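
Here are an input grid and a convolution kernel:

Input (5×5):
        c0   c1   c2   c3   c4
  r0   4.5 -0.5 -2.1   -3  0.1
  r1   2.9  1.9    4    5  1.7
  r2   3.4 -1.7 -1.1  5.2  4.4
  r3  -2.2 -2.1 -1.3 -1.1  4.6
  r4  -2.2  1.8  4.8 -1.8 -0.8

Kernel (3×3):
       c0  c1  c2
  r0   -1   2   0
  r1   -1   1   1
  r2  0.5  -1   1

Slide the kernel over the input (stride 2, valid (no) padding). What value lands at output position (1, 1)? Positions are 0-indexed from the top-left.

The receptive field on the input at this output position is [-1.1 5.2 4.4 / -1.3 -1.1 4.6 / 4.8 -1.8 -0.8]. Elementwise product with the kernel and sum: -1.1·-1 + 5.2·2 + -1.3·-1 + -1.1·1 + 4.6·1 + 4.8·0.5 + -1.8·-1 + -0.8·1.

19.7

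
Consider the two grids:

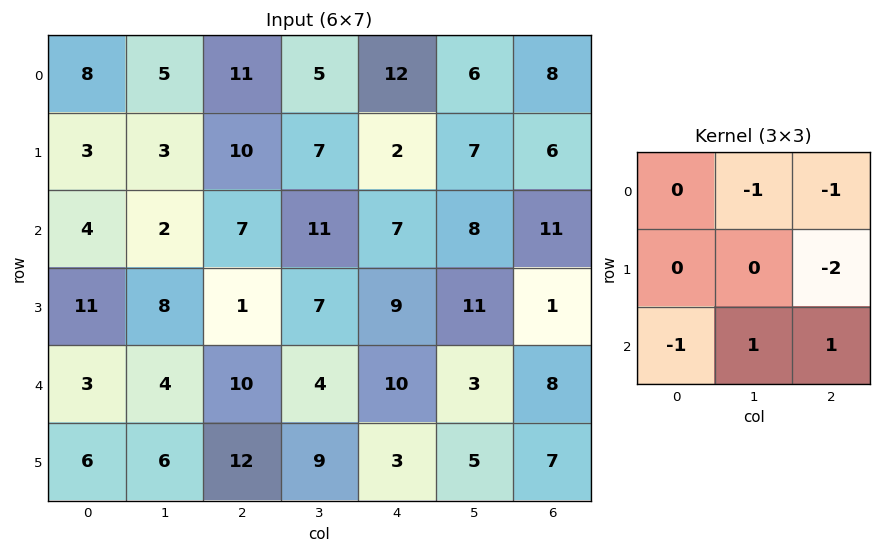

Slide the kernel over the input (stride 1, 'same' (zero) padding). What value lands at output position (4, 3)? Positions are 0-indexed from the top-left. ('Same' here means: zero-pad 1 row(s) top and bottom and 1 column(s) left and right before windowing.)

The receptive field on the zero-padded input at this output position is [1 7 9 / 10 4 10 / 12 9 3]. Elementwise product with the kernel and sum: 7·-1 + 9·-1 + 10·-2 + 12·-1 + 9·1 + 3·1.

-36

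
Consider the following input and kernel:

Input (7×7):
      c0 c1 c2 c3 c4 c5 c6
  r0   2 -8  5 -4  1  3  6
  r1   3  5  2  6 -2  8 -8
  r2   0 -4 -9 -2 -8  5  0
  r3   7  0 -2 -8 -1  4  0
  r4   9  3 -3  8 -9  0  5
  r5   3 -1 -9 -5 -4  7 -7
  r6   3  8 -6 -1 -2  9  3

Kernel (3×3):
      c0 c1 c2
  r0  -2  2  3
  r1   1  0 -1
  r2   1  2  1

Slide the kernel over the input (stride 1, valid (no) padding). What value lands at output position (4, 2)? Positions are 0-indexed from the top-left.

-20

The receptive field on the input at this output position is [-3 8 -9 / -9 -5 -4 / -6 -1 -2]. Elementwise product with the kernel and sum: -3·-2 + 8·2 + -9·3 + -9·1 + -4·-1 + -6·1 + -1·2 + -2·1.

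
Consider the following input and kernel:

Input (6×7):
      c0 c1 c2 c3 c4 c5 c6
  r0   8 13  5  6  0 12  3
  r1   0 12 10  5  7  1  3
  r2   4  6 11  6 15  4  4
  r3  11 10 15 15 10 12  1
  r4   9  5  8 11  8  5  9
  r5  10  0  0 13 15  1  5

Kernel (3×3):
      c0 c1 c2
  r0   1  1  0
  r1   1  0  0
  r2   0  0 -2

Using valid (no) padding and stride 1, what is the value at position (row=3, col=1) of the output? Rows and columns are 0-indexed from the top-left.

The receptive field on the input at this output position is [10 15 15 / 5 8 11 / 0 0 13]. Elementwise product with the kernel and sum: 10·1 + 15·1 + 5·1 + 13·-2.

4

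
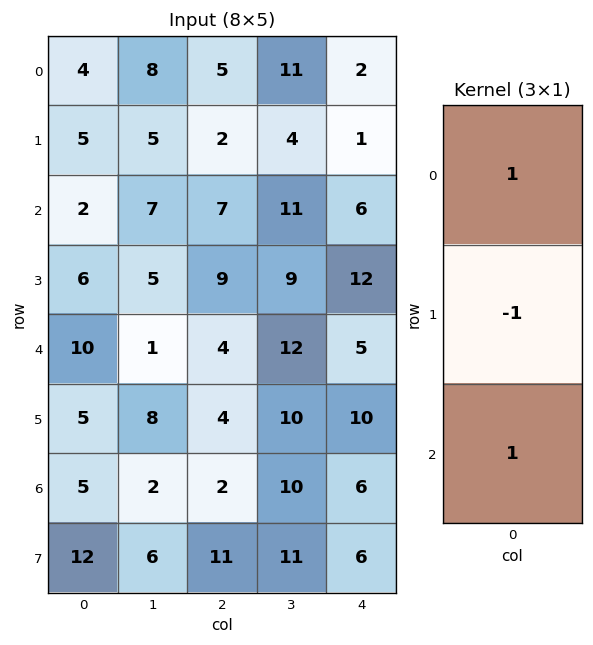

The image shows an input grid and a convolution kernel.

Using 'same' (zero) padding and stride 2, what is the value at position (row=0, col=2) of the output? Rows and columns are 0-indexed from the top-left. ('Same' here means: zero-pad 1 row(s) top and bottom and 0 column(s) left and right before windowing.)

-1

The receptive field on the zero-padded input at this output position is [0 / 2 / 1]. Elementwise product with the kernel and sum: 0·1 + 2·-1 + 1·1.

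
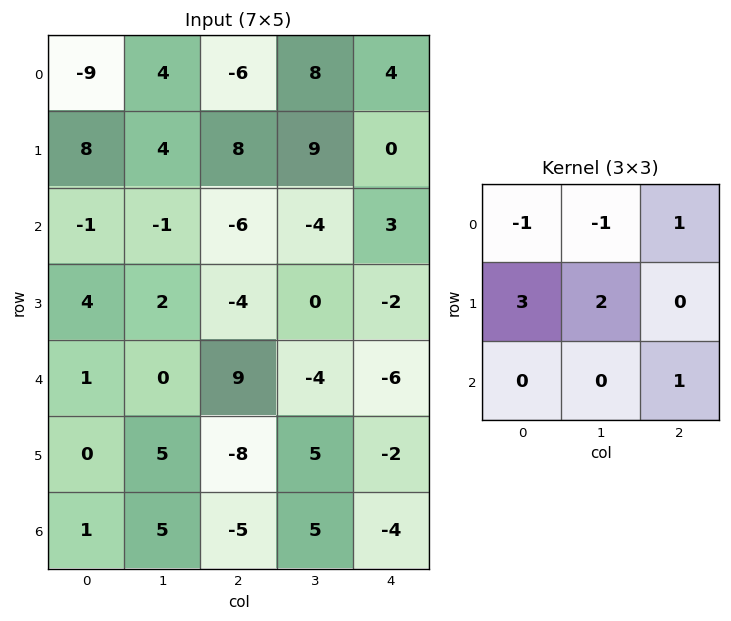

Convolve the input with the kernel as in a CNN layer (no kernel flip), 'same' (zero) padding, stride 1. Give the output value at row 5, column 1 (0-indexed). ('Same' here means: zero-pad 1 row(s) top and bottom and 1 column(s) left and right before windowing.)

The receptive field on the zero-padded input at this output position is [1 0 9 / 0 5 -8 / 1 5 -5]. Elementwise product with the kernel and sum: 1·-1 + 0·-1 + 9·1 + 0·3 + 5·2 + -5·1.

13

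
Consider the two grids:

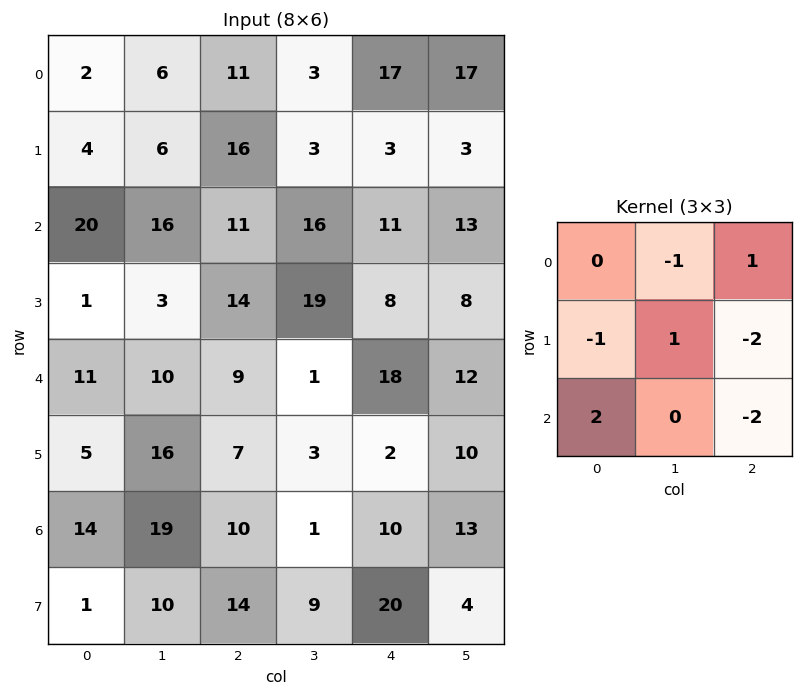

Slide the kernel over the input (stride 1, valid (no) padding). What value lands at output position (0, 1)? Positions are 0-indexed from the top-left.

-4

The receptive field on the input at this output position is [6 11 3 / 6 16 3 / 16 11 16]. Elementwise product with the kernel and sum: 11·-1 + 3·1 + 6·-1 + 16·1 + 3·-2 + 16·2 + 16·-2.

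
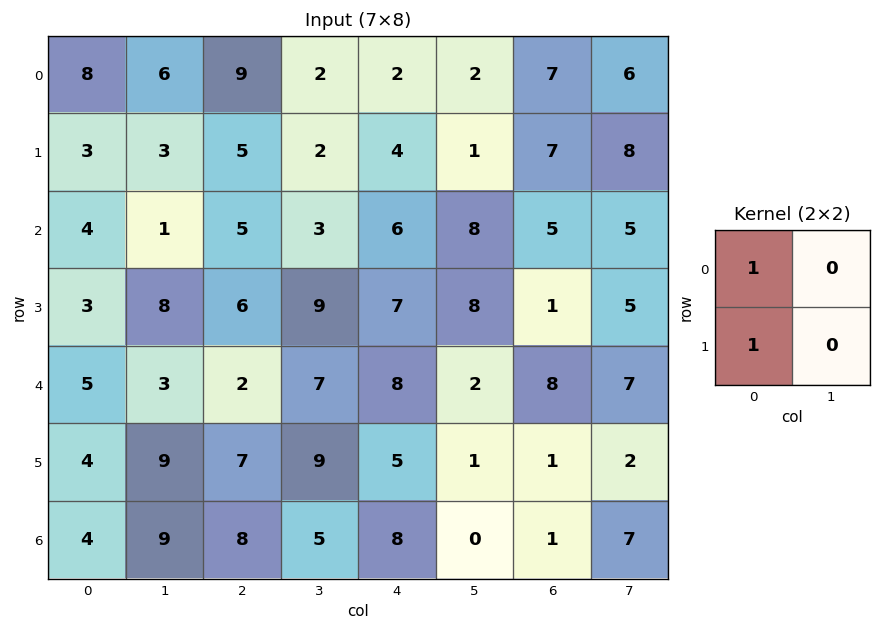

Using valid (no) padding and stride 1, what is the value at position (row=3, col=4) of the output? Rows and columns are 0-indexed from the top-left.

The receptive field on the input at this output position is [7 8 / 8 2]. Elementwise product with the kernel and sum: 7·1 + 8·1.

15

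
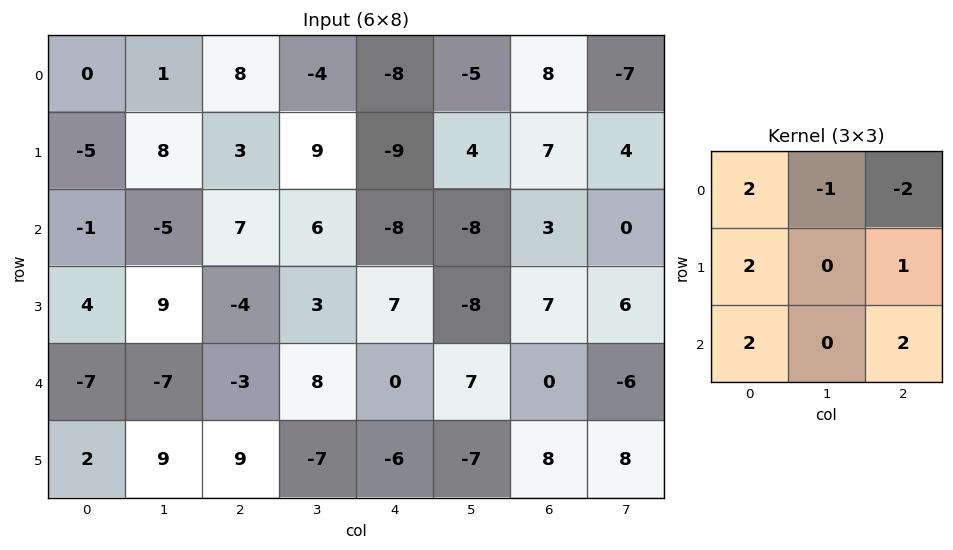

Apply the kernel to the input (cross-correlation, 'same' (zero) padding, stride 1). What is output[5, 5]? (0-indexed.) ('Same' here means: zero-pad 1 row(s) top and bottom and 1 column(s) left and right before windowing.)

-11

The receptive field on the zero-padded input at this output position is [0 7 0 / -6 -7 8 / 0 0 0]. Elementwise product with the kernel and sum: 0·2 + 7·-1 + 0·-2 + -6·2 + 8·1 + 0·2 + 0·2.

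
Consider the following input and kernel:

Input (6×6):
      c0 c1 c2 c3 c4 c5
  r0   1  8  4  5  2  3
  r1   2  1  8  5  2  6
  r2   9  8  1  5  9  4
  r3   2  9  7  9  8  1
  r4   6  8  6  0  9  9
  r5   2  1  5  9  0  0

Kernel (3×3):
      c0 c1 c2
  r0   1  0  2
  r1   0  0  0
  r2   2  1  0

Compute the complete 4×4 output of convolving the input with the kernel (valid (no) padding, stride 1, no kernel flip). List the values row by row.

35 35 15 30
31 36 35 43
31 40 31 22
21 34 42 29

Output[0,0]: The receptive field on the input at this output position is [1 8 4 / 2 1 8 / 9 8 1]. Elementwise product with the kernel and sum: 1·1 + 4·2 + 9·2 + 8·1.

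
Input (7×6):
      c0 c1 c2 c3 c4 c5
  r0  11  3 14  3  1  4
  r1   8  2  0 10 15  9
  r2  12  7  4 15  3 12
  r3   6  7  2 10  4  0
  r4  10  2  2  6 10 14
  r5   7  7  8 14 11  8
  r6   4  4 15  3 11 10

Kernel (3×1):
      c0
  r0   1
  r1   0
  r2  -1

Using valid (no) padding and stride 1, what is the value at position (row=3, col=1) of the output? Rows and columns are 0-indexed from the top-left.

0

The receptive field on the input at this output position is [7 / 2 / 7]. Elementwise product with the kernel and sum: 7·1 + 7·-1.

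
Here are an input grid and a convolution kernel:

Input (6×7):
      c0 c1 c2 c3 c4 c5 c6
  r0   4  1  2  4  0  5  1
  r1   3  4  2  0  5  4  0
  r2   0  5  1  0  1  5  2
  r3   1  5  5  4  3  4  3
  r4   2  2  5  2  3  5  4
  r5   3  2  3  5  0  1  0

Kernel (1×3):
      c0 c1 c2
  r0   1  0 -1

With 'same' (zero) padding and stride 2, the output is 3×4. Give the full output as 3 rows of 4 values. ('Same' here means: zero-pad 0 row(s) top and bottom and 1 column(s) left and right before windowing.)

-1 -3 -1 5
-5 5 -5 5
-2 0 -3 5

Output[0,0]: The receptive field on the zero-padded input at this output position is [0 4 1]. Elementwise product with the kernel and sum: 0·1 + 1·-1.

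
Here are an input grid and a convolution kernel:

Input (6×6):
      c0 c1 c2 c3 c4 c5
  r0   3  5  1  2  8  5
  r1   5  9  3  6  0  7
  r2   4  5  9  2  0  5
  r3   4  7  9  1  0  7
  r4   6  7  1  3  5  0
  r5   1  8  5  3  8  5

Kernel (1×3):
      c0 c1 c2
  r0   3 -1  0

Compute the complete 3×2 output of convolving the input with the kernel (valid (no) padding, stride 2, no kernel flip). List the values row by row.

4 1
7 25
11 0

Output[0,0]: The receptive field on the input at this output position is [3 5 1]. Elementwise product with the kernel and sum: 3·3 + 5·-1.
Output[0,1]: The receptive field on the input at this output position is [1 2 8]. Elementwise product with the kernel and sum: 1·3 + 2·-1.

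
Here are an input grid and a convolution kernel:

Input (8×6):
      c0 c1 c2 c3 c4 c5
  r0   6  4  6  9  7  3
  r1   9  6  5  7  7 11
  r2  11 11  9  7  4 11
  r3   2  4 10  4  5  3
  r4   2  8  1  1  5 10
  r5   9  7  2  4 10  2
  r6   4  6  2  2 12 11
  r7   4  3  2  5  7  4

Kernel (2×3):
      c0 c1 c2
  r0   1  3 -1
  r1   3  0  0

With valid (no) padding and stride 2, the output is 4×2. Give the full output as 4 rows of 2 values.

Output[0,0]: The receptive field on the input at this output position is [6 4 6 / 9 6 5]. Elementwise product with the kernel and sum: 6·1 + 4·3 + 6·-1 + 9·3.

39 41
41 56
52 5
32 2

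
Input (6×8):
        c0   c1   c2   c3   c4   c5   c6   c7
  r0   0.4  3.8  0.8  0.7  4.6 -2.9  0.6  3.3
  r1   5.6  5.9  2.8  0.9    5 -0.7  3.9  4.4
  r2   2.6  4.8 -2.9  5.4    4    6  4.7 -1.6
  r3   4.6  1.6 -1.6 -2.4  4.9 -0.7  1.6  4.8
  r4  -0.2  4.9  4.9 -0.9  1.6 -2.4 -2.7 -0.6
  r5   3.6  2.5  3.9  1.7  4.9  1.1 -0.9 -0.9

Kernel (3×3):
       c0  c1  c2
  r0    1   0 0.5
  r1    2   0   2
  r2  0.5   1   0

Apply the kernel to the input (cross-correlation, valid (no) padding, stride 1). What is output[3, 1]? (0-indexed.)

13.55

The receptive field on the input at this output position is [1.6 -1.6 -2.4 / 4.9 4.9 -0.9 / 2.5 3.9 1.7]. Elementwise product with the kernel and sum: 1.6·1 + -2.4·0.5 + 4.9·2 + -0.9·2 + 2.5·0.5 + 3.9·1.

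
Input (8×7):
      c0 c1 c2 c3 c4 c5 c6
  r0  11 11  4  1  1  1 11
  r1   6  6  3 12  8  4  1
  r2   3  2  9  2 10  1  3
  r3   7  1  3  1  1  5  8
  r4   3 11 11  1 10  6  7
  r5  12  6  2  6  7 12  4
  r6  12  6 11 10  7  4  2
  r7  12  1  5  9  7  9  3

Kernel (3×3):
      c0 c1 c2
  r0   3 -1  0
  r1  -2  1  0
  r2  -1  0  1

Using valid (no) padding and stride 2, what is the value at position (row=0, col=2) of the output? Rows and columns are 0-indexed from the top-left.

-17

The receptive field on the input at this output position is [1 1 11 / 8 4 1 / 10 1 3]. Elementwise product with the kernel and sum: 1·3 + 1·-1 + 8·-2 + 4·1 + 10·-1 + 3·1.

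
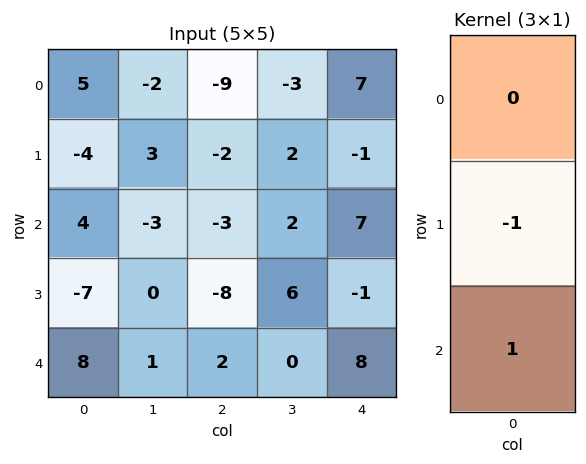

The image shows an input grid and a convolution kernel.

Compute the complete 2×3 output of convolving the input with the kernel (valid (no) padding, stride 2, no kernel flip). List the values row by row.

8 -1 8
15 10 9

Output[0,0]: The receptive field on the input at this output position is [5 / -4 / 4]. Elementwise product with the kernel and sum: -4·-1 + 4·1.
Output[0,1]: The receptive field on the input at this output position is [-9 / -2 / -3]. Elementwise product with the kernel and sum: -2·-1 + -3·1.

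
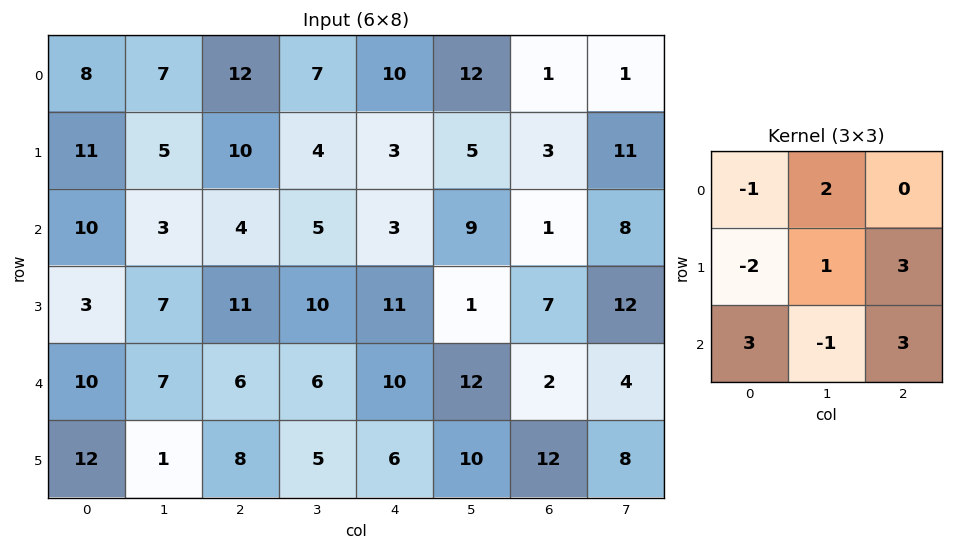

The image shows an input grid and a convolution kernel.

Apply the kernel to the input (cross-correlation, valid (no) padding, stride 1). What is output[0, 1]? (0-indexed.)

49

The receptive field on the input at this output position is [7 12 7 / 5 10 4 / 3 4 5]. Elementwise product with the kernel and sum: 7·-1 + 12·2 + 5·-2 + 10·1 + 4·3 + 3·3 + 4·-1 + 5·3.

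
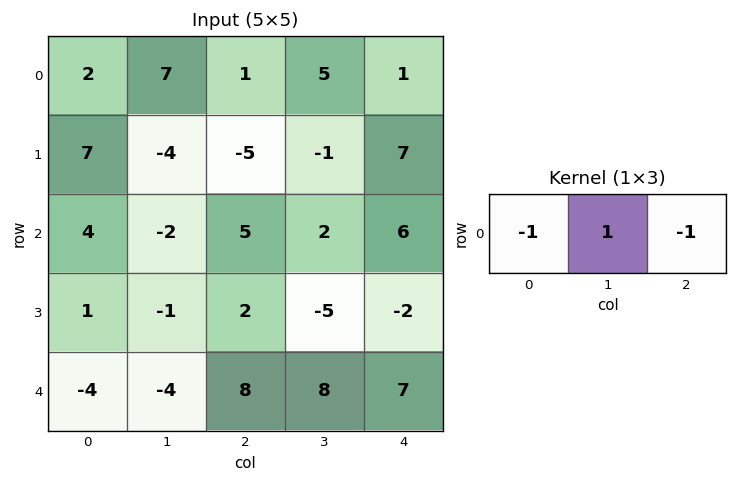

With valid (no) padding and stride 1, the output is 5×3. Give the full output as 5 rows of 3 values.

Output[0,0]: The receptive field on the input at this output position is [2 7 1]. Elementwise product with the kernel and sum: 2·-1 + 7·1 + 1·-1.
Output[0,1]: The receptive field on the input at this output position is [7 1 5]. Elementwise product with the kernel and sum: 7·-1 + 1·1 + 5·-1.

4 -11 3
-6 0 -3
-11 5 -9
-4 8 -5
-8 4 -7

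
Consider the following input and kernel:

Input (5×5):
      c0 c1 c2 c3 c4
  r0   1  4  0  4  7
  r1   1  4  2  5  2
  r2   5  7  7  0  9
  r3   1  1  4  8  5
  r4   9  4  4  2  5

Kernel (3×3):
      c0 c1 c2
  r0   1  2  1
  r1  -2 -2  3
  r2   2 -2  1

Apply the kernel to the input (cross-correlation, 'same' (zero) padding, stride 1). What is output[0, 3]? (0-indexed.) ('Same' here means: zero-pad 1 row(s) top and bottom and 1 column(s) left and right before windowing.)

The receptive field on the zero-padded input at this output position is [0 0 0 / 0 4 7 / 2 5 2]. Elementwise product with the kernel and sum: 0·1 + 0·2 + 0·1 + 0·-2 + 4·-2 + 7·3 + 2·2 + 5·-2 + 2·1.

9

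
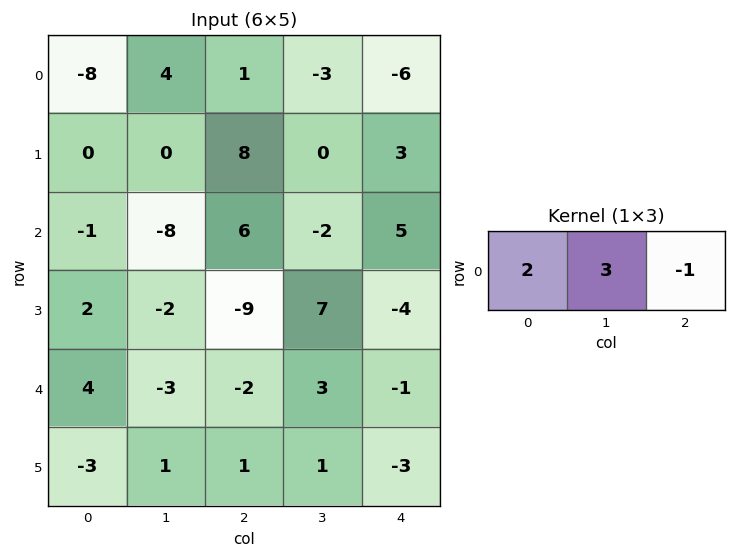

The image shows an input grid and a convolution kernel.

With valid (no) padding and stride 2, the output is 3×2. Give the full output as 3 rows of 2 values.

Output[0,0]: The receptive field on the input at this output position is [-8 4 1]. Elementwise product with the kernel and sum: -8·2 + 4·3 + 1·-1.
Output[0,1]: The receptive field on the input at this output position is [1 -3 -6]. Elementwise product with the kernel and sum: 1·2 + -3·3 + -6·-1.

-5 -1
-32 1
1 6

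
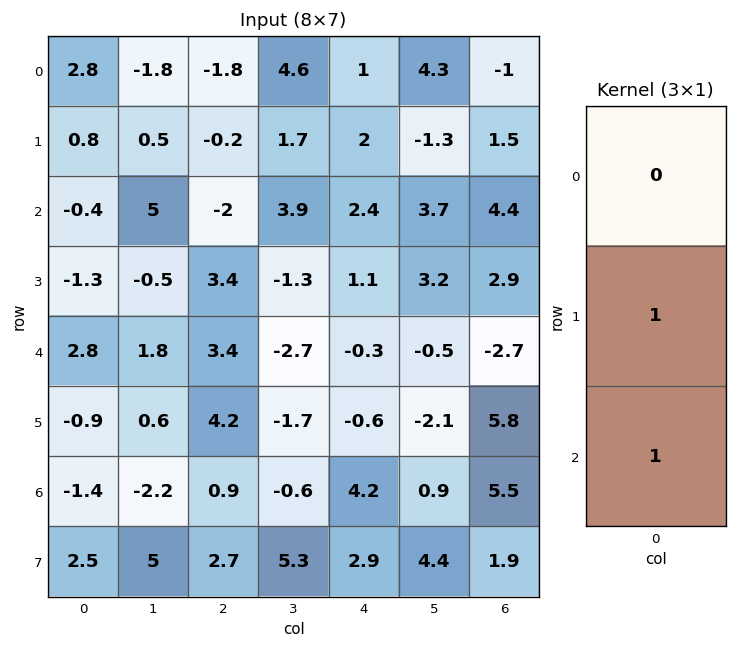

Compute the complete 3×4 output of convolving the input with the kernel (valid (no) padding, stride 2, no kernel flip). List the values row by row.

0.4 -2.2 4.4 5.9
1.5 6.8 0.8 0.2
-2.3 5.1 3.6 11.3

Output[0,0]: The receptive field on the input at this output position is [2.8 / 0.8 / -0.4]. Elementwise product with the kernel and sum: 0.8·1 + -0.4·1.
Output[0,1]: The receptive field on the input at this output position is [-1.8 / -0.2 / -2]. Elementwise product with the kernel and sum: -0.2·1 + -2·1.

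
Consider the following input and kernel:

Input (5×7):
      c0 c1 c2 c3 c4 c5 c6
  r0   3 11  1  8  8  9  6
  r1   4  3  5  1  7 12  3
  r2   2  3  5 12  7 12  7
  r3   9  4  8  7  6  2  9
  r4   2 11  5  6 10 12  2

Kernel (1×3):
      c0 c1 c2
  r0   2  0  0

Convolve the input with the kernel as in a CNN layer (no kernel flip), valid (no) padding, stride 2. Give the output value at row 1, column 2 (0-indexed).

14

The receptive field on the input at this output position is [7 12 7]. Elementwise product with the kernel and sum: 7·2.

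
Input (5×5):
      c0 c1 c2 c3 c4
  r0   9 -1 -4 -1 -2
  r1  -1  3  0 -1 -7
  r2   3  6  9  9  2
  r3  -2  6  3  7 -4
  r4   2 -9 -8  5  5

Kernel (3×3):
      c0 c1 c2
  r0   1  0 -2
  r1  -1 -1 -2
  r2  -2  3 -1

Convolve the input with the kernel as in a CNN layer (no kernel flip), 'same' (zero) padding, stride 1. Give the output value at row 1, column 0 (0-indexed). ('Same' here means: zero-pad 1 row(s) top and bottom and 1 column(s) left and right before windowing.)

The receptive field on the zero-padded input at this output position is [0 9 -1 / 0 -1 3 / 0 3 6]. Elementwise product with the kernel and sum: 0·1 + -1·-2 + 0·-1 + -1·-1 + 3·-2 + 0·-2 + 3·3 + 6·-1.

0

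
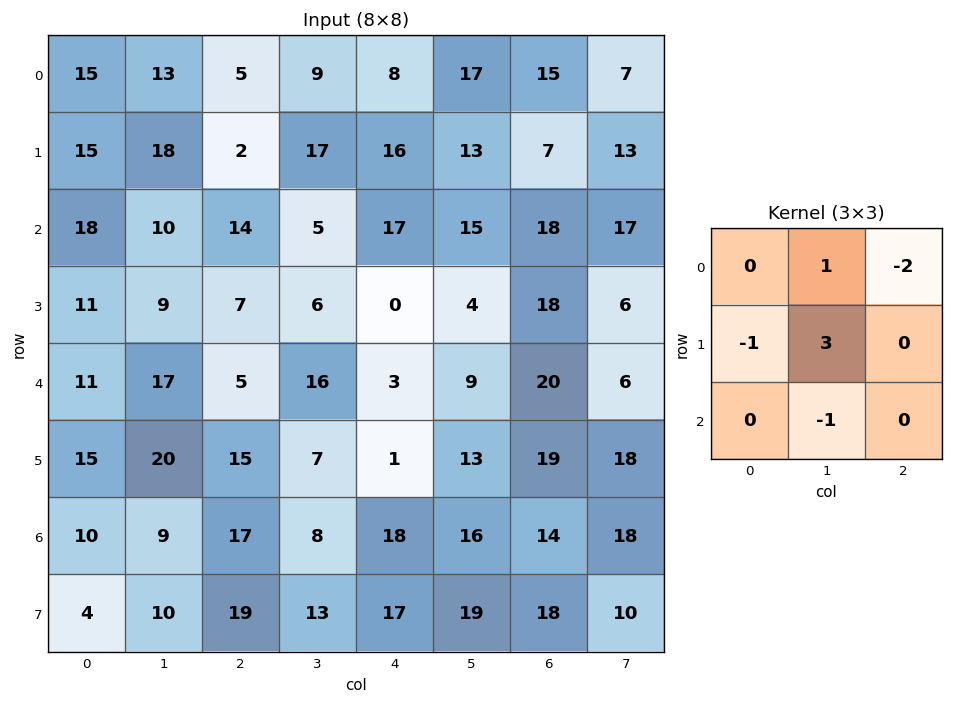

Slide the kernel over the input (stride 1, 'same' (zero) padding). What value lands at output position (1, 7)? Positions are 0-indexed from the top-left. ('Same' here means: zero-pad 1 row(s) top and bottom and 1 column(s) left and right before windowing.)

22

The receptive field on the zero-padded input at this output position is [15 7 0 / 7 13 0 / 18 17 0]. Elementwise product with the kernel and sum: 7·1 + 0·-2 + 7·-1 + 13·3 + 17·-1.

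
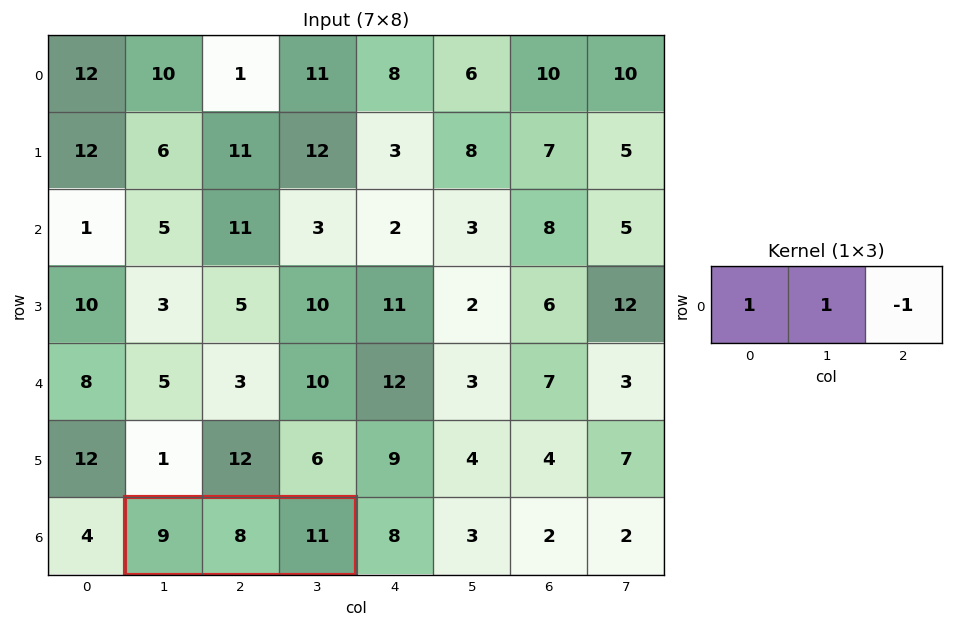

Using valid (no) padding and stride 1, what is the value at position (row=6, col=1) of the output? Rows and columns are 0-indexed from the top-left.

6

The receptive field on the input at this output position is [9 8 11]. Elementwise product with the kernel and sum: 9·1 + 8·1 + 11·-1.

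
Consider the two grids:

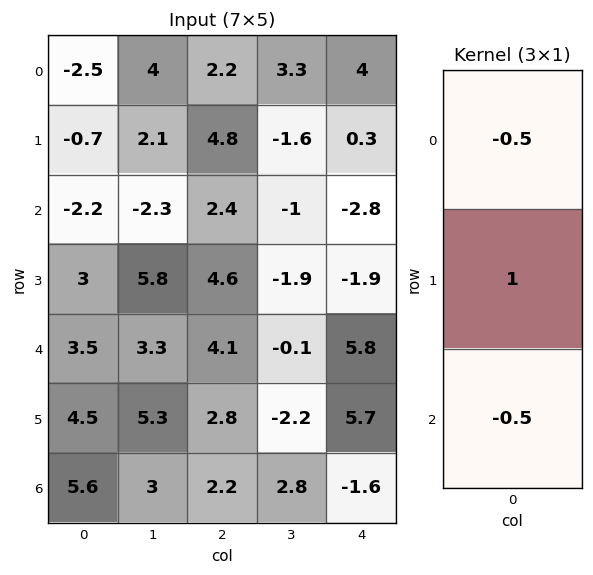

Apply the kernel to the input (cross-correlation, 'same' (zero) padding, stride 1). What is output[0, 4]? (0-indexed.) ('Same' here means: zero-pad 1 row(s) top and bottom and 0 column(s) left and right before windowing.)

The receptive field on the zero-padded input at this output position is [0 / 4 / 0.3]. Elementwise product with the kernel and sum: 0·-0.5 + 4·1 + 0.3·-0.5.

3.85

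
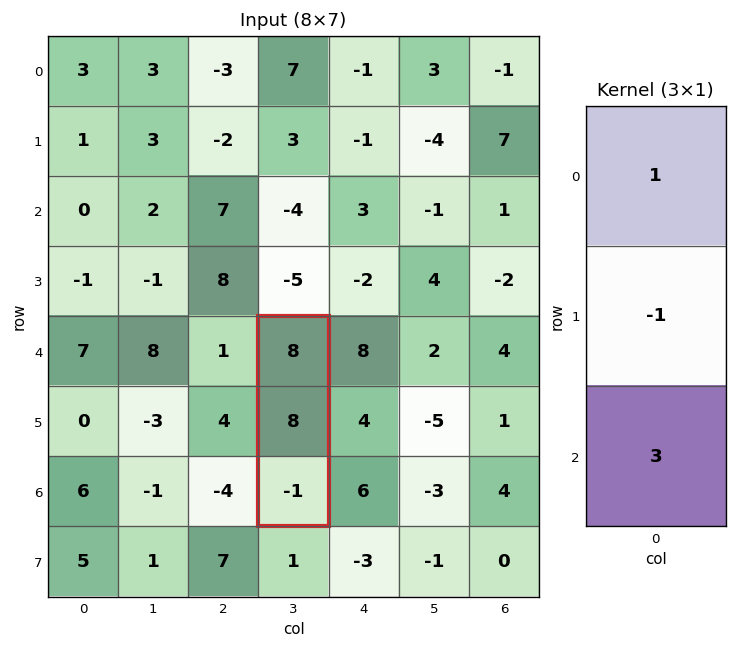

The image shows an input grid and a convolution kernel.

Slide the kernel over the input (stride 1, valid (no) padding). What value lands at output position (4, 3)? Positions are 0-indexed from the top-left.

The receptive field on the input at this output position is [8 / 8 / -1]. Elementwise product with the kernel and sum: 8·1 + 8·-1 + -1·3.

-3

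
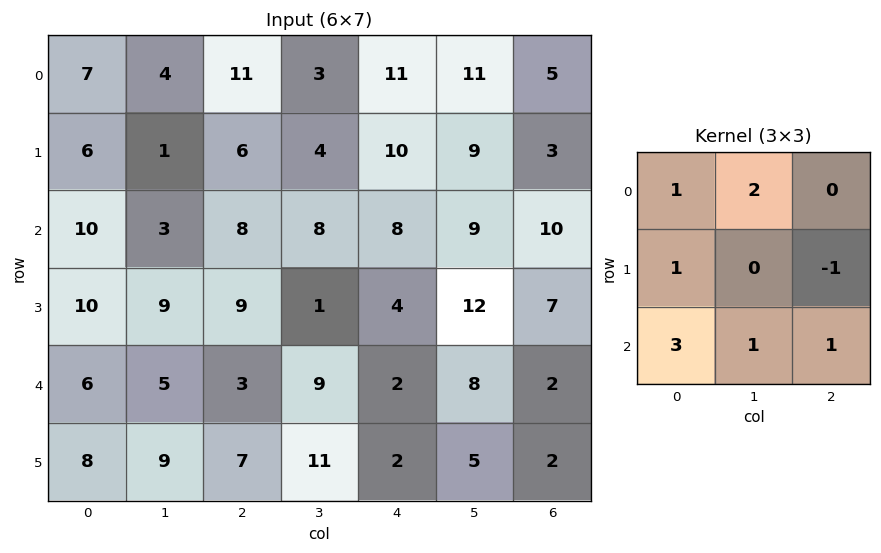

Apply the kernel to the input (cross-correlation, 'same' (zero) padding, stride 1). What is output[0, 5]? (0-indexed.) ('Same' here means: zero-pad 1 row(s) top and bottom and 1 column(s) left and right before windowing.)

The receptive field on the zero-padded input at this output position is [0 0 0 / 11 11 5 / 10 9 3]. Elementwise product with the kernel and sum: 0·1 + 0·2 + 11·1 + 5·-1 + 10·3 + 9·1 + 3·1.

48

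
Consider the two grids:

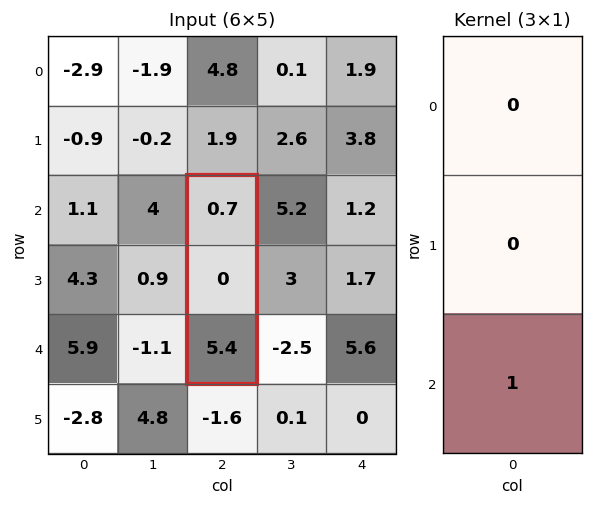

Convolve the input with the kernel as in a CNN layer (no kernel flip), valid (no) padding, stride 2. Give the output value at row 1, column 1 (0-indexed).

5.4

The receptive field on the input at this output position is [0.7 / 0 / 5.4]. Elementwise product with the kernel and sum: 5.4·1.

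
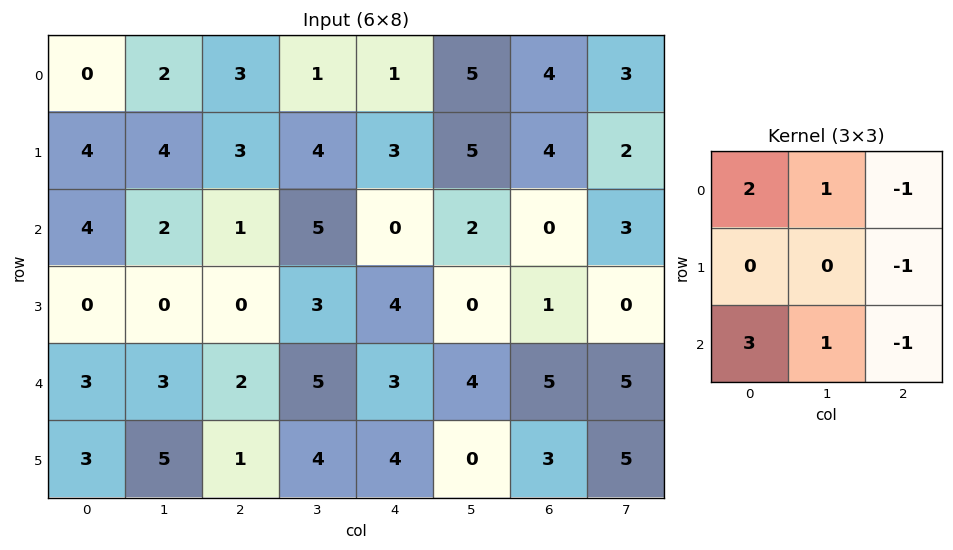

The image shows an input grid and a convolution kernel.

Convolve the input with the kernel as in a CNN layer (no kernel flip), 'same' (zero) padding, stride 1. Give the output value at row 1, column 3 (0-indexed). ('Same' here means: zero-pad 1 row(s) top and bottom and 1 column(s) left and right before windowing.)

The receptive field on the zero-padded input at this output position is [3 1 1 / 3 4 3 / 1 5 0]. Elementwise product with the kernel and sum: 3·2 + 1·1 + 1·-1 + 3·-1 + 1·3 + 5·1 + 0·-1.

11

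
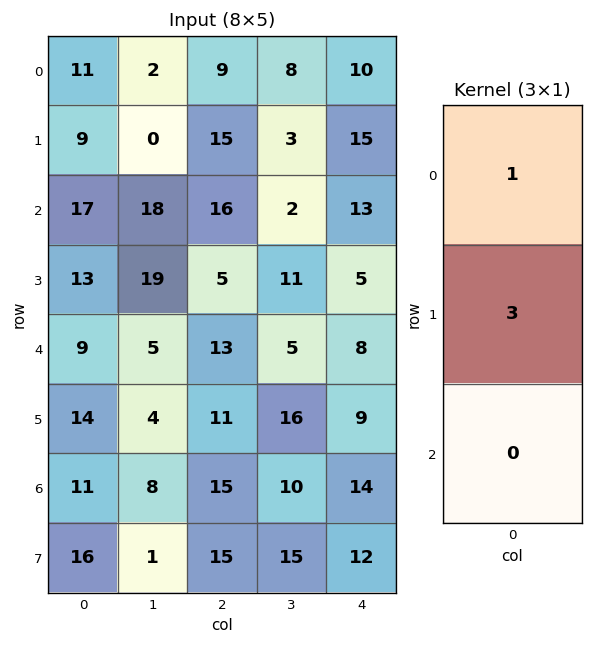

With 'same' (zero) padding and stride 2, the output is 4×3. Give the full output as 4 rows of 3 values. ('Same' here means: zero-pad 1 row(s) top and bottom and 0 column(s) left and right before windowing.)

Output[0,0]: The receptive field on the zero-padded input at this output position is [0 / 11 / 9]. Elementwise product with the kernel and sum: 0·1 + 11·3.
Output[0,1]: The receptive field on the zero-padded input at this output position is [0 / 9 / 15]. Elementwise product with the kernel and sum: 0·1 + 9·3.

33 27 30
60 63 54
40 44 29
47 56 51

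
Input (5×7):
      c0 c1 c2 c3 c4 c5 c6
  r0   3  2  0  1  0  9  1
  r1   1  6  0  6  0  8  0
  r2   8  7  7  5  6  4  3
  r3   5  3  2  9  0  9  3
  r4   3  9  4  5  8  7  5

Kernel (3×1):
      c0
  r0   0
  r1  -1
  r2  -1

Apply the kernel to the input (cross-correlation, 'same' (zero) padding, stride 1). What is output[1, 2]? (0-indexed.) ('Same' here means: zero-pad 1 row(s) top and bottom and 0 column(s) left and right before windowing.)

-7

The receptive field on the zero-padded input at this output position is [0 / 0 / 7]. Elementwise product with the kernel and sum: 0·-1 + 7·-1.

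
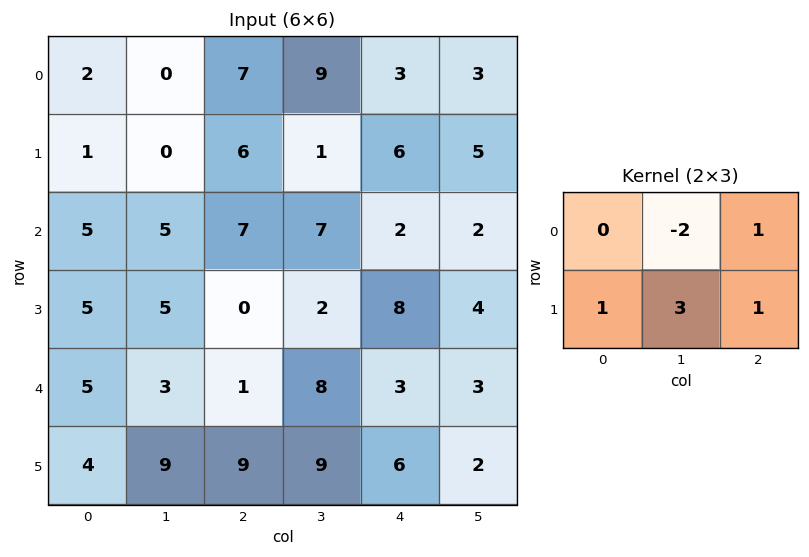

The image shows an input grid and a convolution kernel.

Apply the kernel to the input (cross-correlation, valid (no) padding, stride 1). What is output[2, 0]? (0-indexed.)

The receptive field on the input at this output position is [5 5 7 / 5 5 0]. Elementwise product with the kernel and sum: 5·-2 + 7·1 + 5·1 + 5·3 + 0·1.

17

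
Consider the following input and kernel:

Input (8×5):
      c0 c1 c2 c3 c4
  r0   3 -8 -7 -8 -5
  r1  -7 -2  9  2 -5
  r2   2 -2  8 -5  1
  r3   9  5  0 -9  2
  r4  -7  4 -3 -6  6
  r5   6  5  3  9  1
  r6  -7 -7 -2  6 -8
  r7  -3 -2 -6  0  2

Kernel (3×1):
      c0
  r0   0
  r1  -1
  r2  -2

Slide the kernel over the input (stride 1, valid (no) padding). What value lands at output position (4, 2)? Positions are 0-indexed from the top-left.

1

The receptive field on the input at this output position is [-3 / 3 / -2]. Elementwise product with the kernel and sum: 3·-1 + -2·-2.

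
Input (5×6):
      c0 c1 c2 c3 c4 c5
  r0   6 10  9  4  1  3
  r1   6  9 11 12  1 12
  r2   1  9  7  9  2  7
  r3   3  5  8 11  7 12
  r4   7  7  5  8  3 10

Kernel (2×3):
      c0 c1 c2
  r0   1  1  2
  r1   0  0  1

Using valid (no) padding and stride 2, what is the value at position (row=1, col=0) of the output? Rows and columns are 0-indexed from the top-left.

32

The receptive field on the input at this output position is [1 9 7 / 3 5 8]. Elementwise product with the kernel and sum: 1·1 + 9·1 + 7·2 + 8·1.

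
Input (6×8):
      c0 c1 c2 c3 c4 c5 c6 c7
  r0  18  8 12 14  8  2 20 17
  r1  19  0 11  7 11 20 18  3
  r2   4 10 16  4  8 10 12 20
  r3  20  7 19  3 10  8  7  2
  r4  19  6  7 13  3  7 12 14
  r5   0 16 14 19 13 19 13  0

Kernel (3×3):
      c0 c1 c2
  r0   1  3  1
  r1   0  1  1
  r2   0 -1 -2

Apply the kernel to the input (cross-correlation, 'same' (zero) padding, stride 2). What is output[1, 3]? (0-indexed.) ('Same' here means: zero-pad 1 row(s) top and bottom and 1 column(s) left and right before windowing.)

The receptive field on the zero-padded input at this output position is [20 18 3 / 10 12 20 / 8 7 2]. Elementwise product with the kernel and sum: 20·1 + 18·3 + 3·1 + 12·1 + 20·1 + 7·-1 + 2·-2.

98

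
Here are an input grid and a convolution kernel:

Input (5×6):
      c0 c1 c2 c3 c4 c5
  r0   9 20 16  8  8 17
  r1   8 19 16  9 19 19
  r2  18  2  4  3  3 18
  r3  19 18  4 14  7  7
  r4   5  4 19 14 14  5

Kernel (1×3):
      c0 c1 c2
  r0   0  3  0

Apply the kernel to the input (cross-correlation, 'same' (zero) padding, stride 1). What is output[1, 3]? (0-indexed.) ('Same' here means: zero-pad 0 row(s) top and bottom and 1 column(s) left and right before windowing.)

27

The receptive field on the zero-padded input at this output position is [16 9 19]. Elementwise product with the kernel and sum: 9·3.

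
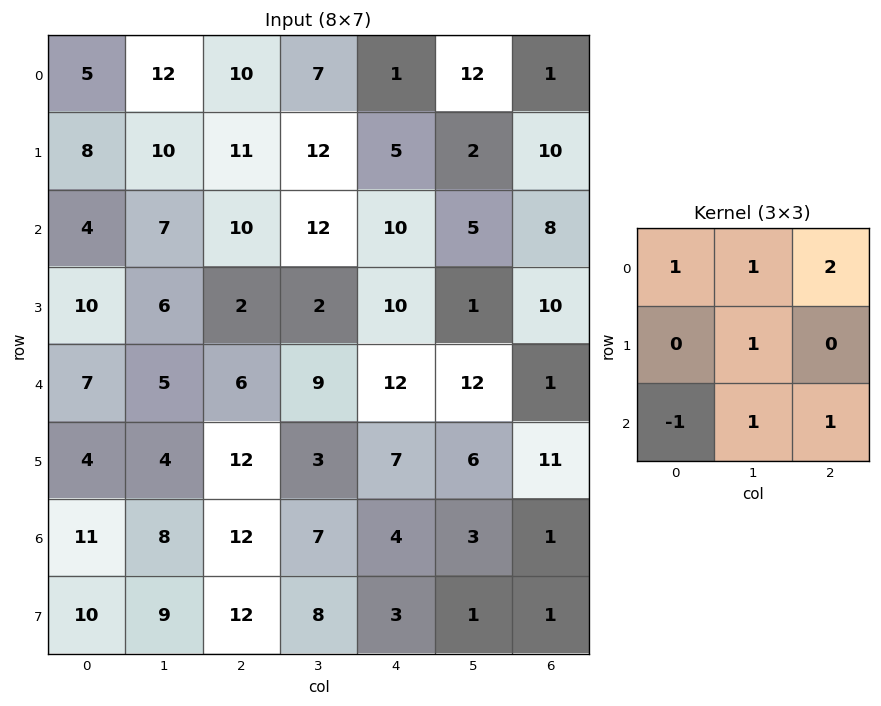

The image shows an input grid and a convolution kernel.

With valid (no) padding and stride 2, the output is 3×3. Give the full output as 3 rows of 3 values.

60 43 20
41 59 33
37 41 32

Output[0,0]: The receptive field on the input at this output position is [5 12 10 / 8 10 11 / 4 7 10]. Elementwise product with the kernel and sum: 5·1 + 12·1 + 10·2 + 10·1 + 4·-1 + 7·1 + 10·1.
Output[0,1]: The receptive field on the input at this output position is [10 7 1 / 11 12 5 / 10 12 10]. Elementwise product with the kernel and sum: 10·1 + 7·1 + 1·2 + 12·1 + 10·-1 + 12·1 + 10·1.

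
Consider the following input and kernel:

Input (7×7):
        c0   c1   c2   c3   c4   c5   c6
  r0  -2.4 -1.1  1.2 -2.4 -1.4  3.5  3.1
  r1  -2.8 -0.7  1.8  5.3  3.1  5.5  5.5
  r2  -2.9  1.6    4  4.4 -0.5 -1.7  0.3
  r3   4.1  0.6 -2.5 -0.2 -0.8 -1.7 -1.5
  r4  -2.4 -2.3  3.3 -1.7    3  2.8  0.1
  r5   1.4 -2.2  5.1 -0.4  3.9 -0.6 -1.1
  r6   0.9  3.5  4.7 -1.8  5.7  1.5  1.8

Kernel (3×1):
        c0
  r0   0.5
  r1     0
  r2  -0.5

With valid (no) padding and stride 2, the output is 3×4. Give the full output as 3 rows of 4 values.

Output[0,0]: The receptive field on the input at this output position is [-2.4 / -2.8 / -2.9]. Elementwise product with the kernel and sum: -2.4·0.5 + -2.9·-0.5.
Output[0,1]: The receptive field on the input at this output position is [1.2 / 1.8 / 4]. Elementwise product with the kernel and sum: 1.2·0.5 + 4·-0.5.

0.25 -1.4 -0.45 1.4
-0.25 0.35 -1.75 0.1
-1.65 -0.7 -1.35 -0.85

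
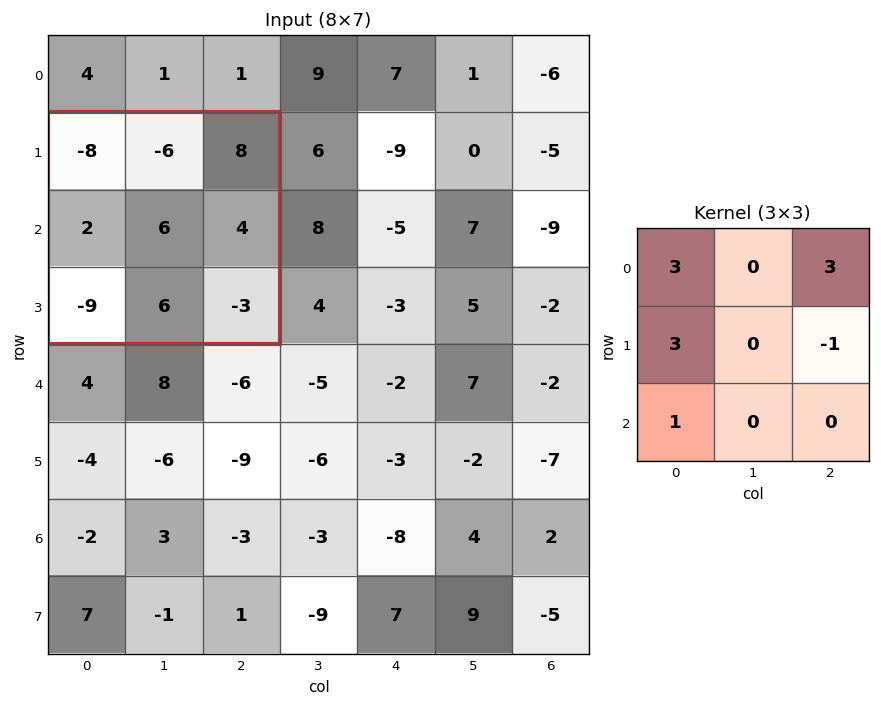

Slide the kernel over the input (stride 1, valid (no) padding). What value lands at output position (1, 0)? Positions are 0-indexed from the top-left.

-7

The receptive field on the input at this output position is [-8 -6 8 / 2 6 4 / -9 6 -3]. Elementwise product with the kernel and sum: -8·3 + 8·3 + 2·3 + 4·-1 + -9·1.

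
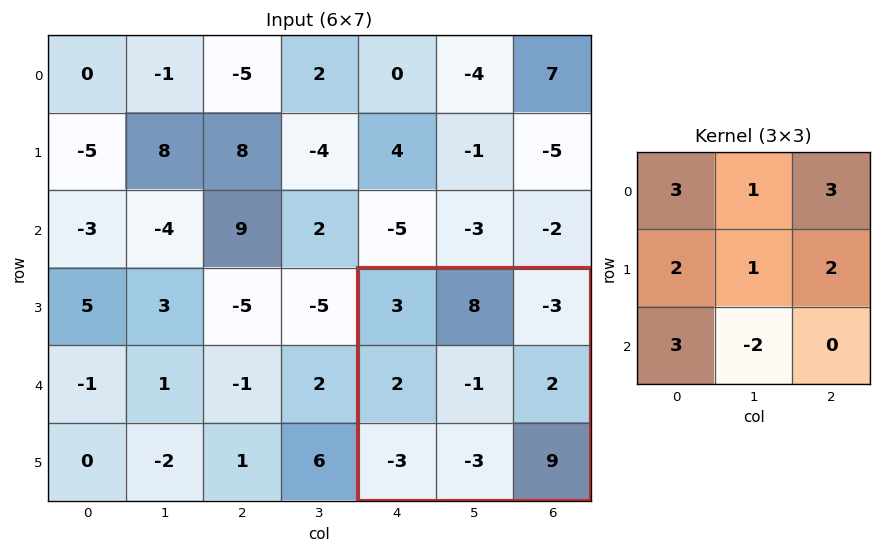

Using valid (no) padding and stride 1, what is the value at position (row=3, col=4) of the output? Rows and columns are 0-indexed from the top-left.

The receptive field on the input at this output position is [3 8 -3 / 2 -1 2 / -3 -3 9]. Elementwise product with the kernel and sum: 3·3 + 8·1 + -3·3 + 2·2 + -1·1 + 2·2 + -3·3 + -3·-2.

12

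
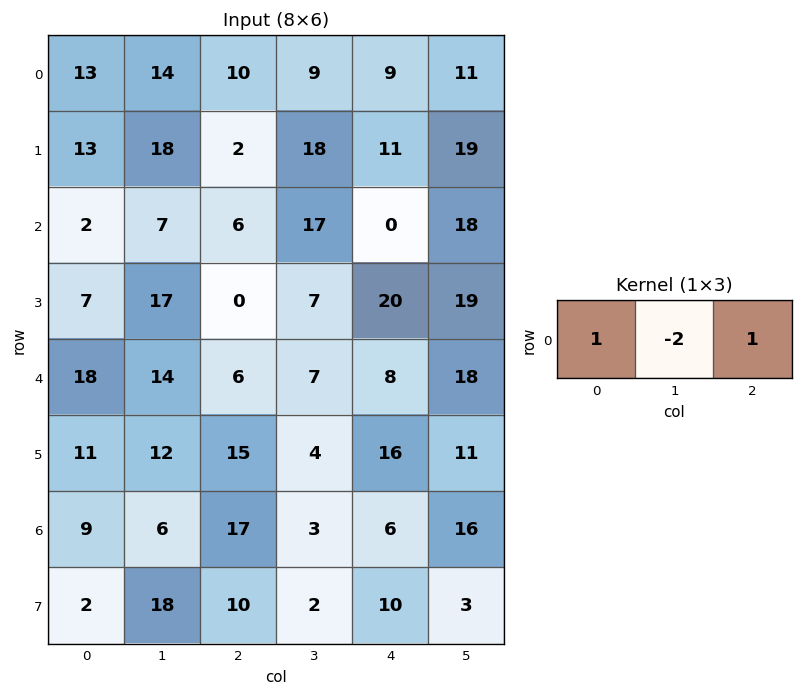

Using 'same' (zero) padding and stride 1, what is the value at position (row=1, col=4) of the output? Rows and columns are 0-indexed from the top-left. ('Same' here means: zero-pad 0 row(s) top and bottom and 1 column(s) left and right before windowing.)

15

The receptive field on the zero-padded input at this output position is [18 11 19]. Elementwise product with the kernel and sum: 18·1 + 11·-2 + 19·1.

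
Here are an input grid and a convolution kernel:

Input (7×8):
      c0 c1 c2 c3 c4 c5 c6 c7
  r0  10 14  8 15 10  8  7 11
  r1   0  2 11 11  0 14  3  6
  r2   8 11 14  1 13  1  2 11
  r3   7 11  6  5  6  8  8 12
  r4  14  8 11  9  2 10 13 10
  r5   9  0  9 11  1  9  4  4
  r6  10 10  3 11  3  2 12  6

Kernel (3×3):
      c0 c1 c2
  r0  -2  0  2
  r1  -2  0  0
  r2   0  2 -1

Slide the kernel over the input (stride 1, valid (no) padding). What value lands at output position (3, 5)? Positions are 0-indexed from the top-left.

The receptive field on the input at this output position is [8 8 12 / 10 13 10 / 9 4 4]. Elementwise product with the kernel and sum: 8·-2 + 12·2 + 10·-2 + 4·2 + 4·-1.

-8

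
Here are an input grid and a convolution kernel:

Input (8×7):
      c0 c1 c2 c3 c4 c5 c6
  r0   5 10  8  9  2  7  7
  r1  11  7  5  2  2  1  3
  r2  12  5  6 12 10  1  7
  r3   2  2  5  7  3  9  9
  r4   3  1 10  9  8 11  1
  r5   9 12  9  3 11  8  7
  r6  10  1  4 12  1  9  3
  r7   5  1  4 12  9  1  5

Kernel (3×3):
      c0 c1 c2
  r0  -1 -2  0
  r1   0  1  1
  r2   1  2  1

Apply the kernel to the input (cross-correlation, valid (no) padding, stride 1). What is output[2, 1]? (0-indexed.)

The receptive field on the input at this output position is [5 6 12 / 2 5 7 / 1 10 9]. Elementwise product with the kernel and sum: 5·-1 + 6·-2 + 5·1 + 7·1 + 1·1 + 10·2 + 9·1.

25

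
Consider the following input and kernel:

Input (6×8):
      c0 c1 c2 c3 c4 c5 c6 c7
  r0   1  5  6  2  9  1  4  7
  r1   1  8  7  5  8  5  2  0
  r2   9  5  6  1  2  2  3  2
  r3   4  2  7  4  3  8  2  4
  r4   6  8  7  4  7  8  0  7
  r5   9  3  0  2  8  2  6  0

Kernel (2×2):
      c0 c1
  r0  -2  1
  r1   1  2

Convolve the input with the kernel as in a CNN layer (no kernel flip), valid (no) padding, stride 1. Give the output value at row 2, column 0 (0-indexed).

The receptive field on the input at this output position is [9 5 / 4 2]. Elementwise product with the kernel and sum: 9·-2 + 5·1 + 4·1 + 2·2.

-5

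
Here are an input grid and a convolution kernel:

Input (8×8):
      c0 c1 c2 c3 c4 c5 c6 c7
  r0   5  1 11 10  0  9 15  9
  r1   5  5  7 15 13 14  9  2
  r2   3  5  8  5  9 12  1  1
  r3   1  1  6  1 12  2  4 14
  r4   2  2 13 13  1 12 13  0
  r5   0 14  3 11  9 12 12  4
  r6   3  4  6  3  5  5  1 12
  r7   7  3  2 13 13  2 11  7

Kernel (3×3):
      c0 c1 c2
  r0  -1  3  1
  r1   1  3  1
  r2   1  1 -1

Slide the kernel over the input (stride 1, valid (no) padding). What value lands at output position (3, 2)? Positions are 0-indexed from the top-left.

67

The receptive field on the input at this output position is [6 1 12 / 13 13 1 / 3 11 9]. Elementwise product with the kernel and sum: 6·-1 + 1·3 + 12·1 + 13·1 + 13·3 + 1·1 + 3·1 + 11·1 + 9·-1.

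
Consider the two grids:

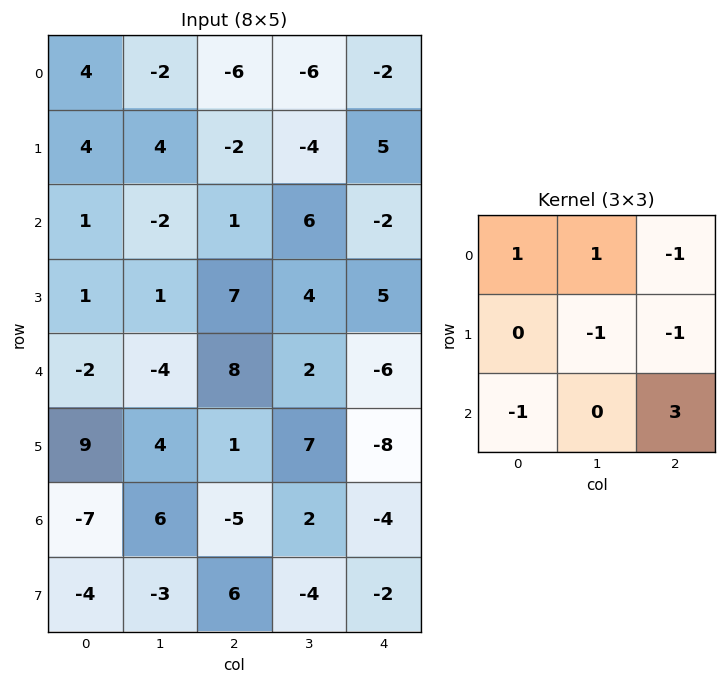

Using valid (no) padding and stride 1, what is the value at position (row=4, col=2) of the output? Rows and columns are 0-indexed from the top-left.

The receptive field on the input at this output position is [8 2 -6 / 1 7 -8 / -5 2 -4]. Elementwise product with the kernel and sum: 8·1 + 2·1 + -6·-1 + 7·-1 + -8·-1 + -5·-1 + -4·3.

10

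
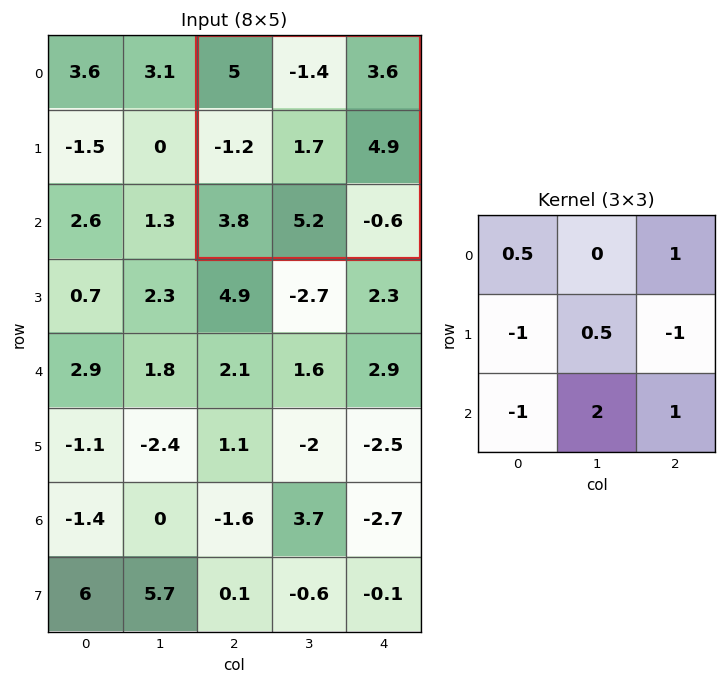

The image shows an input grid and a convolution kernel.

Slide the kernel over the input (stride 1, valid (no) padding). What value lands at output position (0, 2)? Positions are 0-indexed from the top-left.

9.25

The receptive field on the input at this output position is [5 -1.4 3.6 / -1.2 1.7 4.9 / 3.8 5.2 -0.6]. Elementwise product with the kernel and sum: 5·0.5 + 3.6·1 + -1.2·-1 + 1.7·0.5 + 4.9·-1 + 3.8·-1 + 5.2·2 + -0.6·1.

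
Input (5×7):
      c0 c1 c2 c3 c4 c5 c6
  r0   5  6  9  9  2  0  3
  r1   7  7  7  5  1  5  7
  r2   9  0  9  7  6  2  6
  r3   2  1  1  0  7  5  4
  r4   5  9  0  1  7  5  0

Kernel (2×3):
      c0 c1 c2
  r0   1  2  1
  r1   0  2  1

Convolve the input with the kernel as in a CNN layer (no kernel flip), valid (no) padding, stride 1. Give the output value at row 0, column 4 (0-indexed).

The receptive field on the input at this output position is [2 0 3 / 1 5 7]. Elementwise product with the kernel and sum: 2·1 + 0·2 + 3·1 + 5·2 + 7·1.

22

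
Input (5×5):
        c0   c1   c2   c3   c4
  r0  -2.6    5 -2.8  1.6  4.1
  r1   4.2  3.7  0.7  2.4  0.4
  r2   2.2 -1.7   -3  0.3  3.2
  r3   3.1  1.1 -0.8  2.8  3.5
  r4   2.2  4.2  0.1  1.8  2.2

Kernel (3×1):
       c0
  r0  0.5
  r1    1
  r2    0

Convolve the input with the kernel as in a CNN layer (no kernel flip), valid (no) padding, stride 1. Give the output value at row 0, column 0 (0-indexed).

2.9

The receptive field on the input at this output position is [-2.6 / 4.2 / 2.2]. Elementwise product with the kernel and sum: -2.6·0.5 + 4.2·1.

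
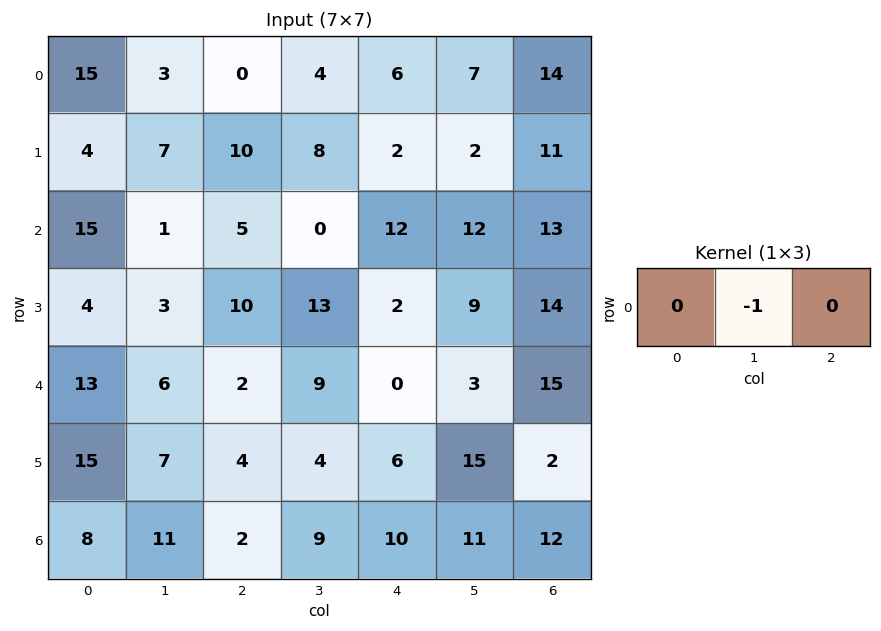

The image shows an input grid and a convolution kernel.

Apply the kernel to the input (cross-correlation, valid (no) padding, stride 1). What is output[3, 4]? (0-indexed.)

-9

The receptive field on the input at this output position is [2 9 14]. Elementwise product with the kernel and sum: 9·-1.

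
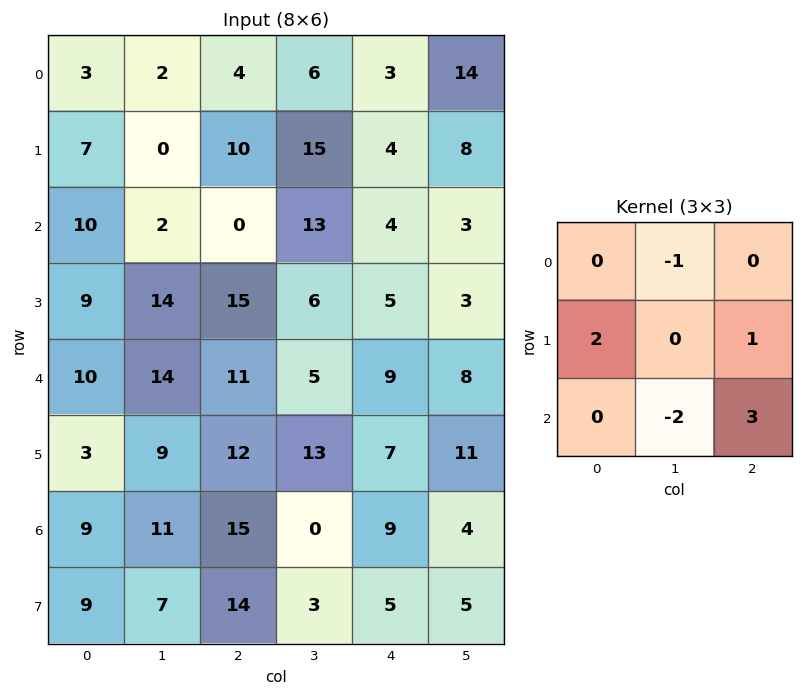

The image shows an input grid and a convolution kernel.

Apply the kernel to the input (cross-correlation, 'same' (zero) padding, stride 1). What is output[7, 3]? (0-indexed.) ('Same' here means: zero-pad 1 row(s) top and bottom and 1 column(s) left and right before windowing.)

33

The receptive field on the zero-padded input at this output position is [15 0 9 / 14 3 5 / 0 0 0]. Elementwise product with the kernel and sum: 0·-1 + 14·2 + 5·1 + 0·-2 + 0·3.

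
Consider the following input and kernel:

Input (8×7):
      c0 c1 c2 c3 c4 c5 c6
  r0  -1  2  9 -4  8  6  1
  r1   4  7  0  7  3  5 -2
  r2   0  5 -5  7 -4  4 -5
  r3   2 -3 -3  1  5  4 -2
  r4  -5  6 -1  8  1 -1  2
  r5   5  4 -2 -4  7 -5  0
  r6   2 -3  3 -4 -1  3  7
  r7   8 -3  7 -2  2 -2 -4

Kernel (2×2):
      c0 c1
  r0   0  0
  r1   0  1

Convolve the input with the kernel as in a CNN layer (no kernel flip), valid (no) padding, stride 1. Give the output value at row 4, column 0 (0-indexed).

The receptive field on the input at this output position is [-5 6 / 5 4]. Elementwise product with the kernel and sum: 4·1.

4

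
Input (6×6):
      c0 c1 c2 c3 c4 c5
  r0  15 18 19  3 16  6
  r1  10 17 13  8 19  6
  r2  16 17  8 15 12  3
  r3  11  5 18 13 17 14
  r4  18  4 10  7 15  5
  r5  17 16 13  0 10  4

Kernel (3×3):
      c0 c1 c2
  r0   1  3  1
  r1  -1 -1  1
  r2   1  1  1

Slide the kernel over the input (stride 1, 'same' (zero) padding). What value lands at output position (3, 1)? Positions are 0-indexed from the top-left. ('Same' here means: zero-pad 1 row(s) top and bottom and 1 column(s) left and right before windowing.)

109

The receptive field on the zero-padded input at this output position is [16 17 8 / 11 5 18 / 18 4 10]. Elementwise product with the kernel and sum: 16·1 + 17·3 + 8·1 + 11·-1 + 5·-1 + 18·1 + 18·1 + 4·1 + 10·1.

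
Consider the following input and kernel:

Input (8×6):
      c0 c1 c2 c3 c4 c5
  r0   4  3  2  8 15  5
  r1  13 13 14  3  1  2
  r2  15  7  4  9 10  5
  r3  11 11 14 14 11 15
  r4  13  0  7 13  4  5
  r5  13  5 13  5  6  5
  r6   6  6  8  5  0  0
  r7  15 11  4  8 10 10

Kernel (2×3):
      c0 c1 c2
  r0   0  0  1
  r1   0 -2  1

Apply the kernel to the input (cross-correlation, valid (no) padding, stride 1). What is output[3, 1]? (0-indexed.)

The receptive field on the input at this output position is [11 14 14 / 0 7 13]. Elementwise product with the kernel and sum: 14·1 + 7·-2 + 13·1.

13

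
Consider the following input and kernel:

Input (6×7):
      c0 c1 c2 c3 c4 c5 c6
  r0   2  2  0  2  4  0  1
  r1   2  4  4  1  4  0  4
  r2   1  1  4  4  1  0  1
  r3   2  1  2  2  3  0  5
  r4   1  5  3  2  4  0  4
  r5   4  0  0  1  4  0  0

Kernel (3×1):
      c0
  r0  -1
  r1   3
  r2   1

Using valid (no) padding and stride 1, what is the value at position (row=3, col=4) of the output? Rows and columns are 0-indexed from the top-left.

13

The receptive field on the input at this output position is [3 / 4 / 4]. Elementwise product with the kernel and sum: 3·-1 + 4·3 + 4·1.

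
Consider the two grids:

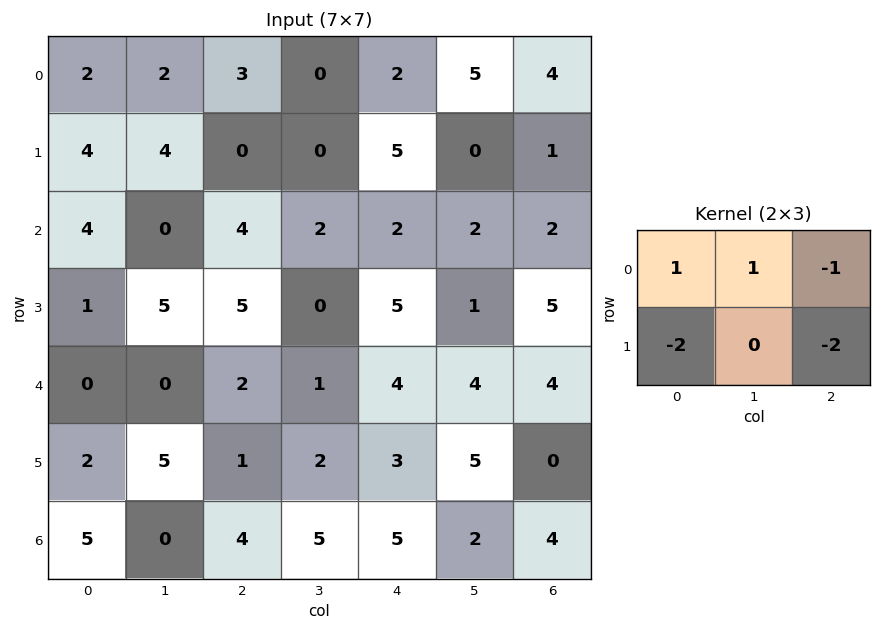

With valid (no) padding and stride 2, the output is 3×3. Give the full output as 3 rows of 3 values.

Output[0,0]: The receptive field on the input at this output position is [2 2 3 / 4 4 0]. Elementwise product with the kernel and sum: 2·1 + 2·1 + 3·-1 + 4·-2 + 0·-2.

-7 -9 -9
-12 -16 -18
-8 -9 -2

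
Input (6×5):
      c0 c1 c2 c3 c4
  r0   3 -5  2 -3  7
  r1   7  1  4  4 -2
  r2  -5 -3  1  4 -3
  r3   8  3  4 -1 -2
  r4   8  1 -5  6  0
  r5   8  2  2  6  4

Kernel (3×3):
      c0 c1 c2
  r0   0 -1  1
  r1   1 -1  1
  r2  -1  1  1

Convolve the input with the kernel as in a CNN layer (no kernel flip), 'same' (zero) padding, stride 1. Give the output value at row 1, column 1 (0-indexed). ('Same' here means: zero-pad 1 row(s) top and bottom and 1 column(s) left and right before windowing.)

20

The receptive field on the zero-padded input at this output position is [3 -5 2 / 7 1 4 / -5 -3 1]. Elementwise product with the kernel and sum: -5·-1 + 2·1 + 7·1 + 1·-1 + 4·1 + -5·-1 + -3·1 + 1·1.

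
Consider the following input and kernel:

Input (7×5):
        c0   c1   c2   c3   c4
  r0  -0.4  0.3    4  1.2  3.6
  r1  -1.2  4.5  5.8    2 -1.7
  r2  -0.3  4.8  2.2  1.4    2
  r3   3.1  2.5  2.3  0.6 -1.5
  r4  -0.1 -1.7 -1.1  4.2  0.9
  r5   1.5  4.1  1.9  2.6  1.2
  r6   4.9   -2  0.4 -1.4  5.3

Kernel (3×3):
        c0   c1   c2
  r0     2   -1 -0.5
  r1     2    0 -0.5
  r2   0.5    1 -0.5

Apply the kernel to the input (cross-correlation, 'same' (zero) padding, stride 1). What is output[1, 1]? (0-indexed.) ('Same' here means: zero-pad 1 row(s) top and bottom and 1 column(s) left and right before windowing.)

The receptive field on the zero-padded input at this output position is [-0.4 0.3 4 / -1.2 4.5 5.8 / -0.3 4.8 2.2]. Elementwise product with the kernel and sum: -0.4·2 + 0.3·-1 + 4·-0.5 + -1.2·2 + 5.8·-0.5 + -0.3·0.5 + 4.8·1 + 2.2·-0.5.

-4.85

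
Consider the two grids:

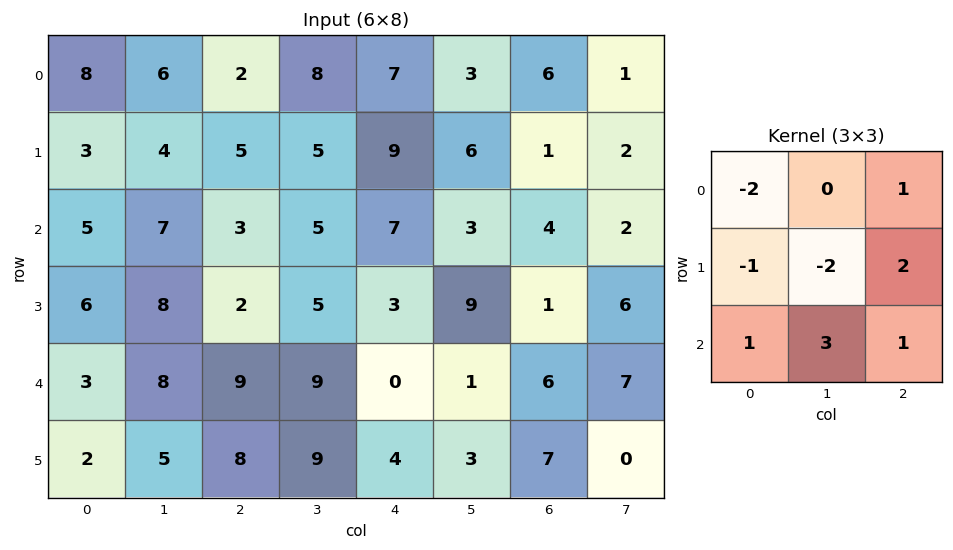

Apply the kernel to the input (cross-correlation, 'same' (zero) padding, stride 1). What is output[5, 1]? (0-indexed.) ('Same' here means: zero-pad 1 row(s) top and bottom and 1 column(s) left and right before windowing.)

The receptive field on the zero-padded input at this output position is [3 8 9 / 2 5 8 / 0 0 0]. Elementwise product with the kernel and sum: 3·-2 + 9·1 + 2·-1 + 5·-2 + 8·2 + 0·1 + 0·3 + 0·1.

7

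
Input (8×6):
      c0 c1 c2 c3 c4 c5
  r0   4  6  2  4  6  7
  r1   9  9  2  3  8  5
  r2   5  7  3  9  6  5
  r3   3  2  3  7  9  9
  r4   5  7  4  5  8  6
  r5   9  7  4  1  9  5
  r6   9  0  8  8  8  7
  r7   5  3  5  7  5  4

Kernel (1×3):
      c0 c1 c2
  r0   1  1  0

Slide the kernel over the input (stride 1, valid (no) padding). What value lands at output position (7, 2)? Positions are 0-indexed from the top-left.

The receptive field on the input at this output position is [5 7 5]. Elementwise product with the kernel and sum: 5·1 + 7·1.

12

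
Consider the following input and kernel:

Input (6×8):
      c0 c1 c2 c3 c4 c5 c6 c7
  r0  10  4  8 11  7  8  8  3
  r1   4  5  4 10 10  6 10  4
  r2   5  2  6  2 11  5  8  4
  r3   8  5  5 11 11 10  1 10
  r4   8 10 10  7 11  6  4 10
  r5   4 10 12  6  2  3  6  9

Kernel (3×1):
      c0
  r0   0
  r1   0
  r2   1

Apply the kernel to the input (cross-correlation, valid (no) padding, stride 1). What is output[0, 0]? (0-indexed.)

The receptive field on the input at this output position is [10 / 4 / 5]. Elementwise product with the kernel and sum: 5·1.

5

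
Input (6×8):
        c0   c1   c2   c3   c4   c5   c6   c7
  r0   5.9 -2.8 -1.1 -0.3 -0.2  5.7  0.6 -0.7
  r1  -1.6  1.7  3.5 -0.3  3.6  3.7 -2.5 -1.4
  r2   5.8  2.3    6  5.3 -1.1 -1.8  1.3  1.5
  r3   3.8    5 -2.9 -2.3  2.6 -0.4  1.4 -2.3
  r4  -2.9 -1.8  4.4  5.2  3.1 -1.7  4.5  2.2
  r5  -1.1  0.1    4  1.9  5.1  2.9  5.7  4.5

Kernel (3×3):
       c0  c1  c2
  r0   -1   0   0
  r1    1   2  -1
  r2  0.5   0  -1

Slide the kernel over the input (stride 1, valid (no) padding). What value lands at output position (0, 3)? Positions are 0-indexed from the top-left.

7.95

The receptive field on the input at this output position is [-0.3 -0.2 5.7 / -0.3 3.6 3.7 / 5.3 -1.1 -1.8]. Elementwise product with the kernel and sum: -0.3·-1 + -0.3·1 + 3.6·2 + 3.7·-1 + 5.3·0.5 + -1.8·-1.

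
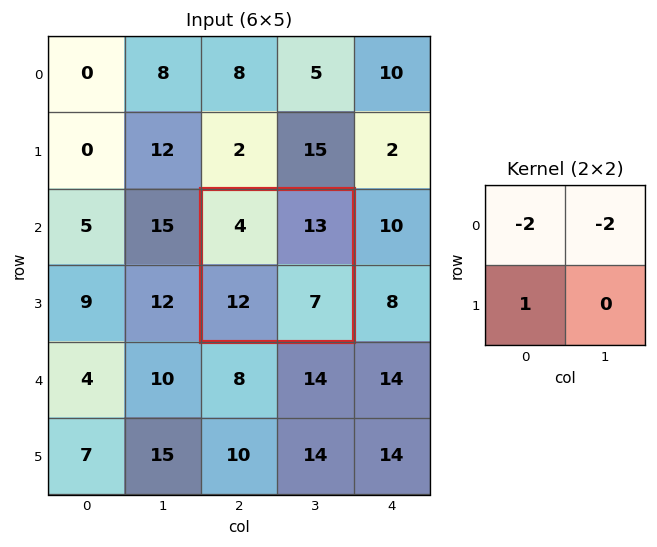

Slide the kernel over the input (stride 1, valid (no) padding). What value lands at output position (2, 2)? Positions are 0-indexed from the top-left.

The receptive field on the input at this output position is [4 13 / 12 7]. Elementwise product with the kernel and sum: 4·-2 + 13·-2 + 12·1.

-22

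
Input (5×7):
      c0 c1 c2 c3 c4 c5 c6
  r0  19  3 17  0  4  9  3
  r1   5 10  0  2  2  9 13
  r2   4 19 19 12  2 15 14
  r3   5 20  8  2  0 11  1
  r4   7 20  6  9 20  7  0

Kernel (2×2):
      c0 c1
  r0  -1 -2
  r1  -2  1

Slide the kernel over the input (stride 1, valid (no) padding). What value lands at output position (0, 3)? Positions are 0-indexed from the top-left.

The receptive field on the input at this output position is [0 4 / 2 2]. Elementwise product with the kernel and sum: 0·-1 + 4·-2 + 2·-2 + 2·1.

-10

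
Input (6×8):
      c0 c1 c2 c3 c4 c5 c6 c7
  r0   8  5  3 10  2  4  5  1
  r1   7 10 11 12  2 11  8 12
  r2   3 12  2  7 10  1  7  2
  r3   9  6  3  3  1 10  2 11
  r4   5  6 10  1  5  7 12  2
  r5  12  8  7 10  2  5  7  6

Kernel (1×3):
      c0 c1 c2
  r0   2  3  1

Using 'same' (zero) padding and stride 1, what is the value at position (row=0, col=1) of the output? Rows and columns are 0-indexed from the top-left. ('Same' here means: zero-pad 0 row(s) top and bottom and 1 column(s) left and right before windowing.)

The receptive field on the zero-padded input at this output position is [8 5 3]. Elementwise product with the kernel and sum: 8·2 + 5·3 + 3·1.

34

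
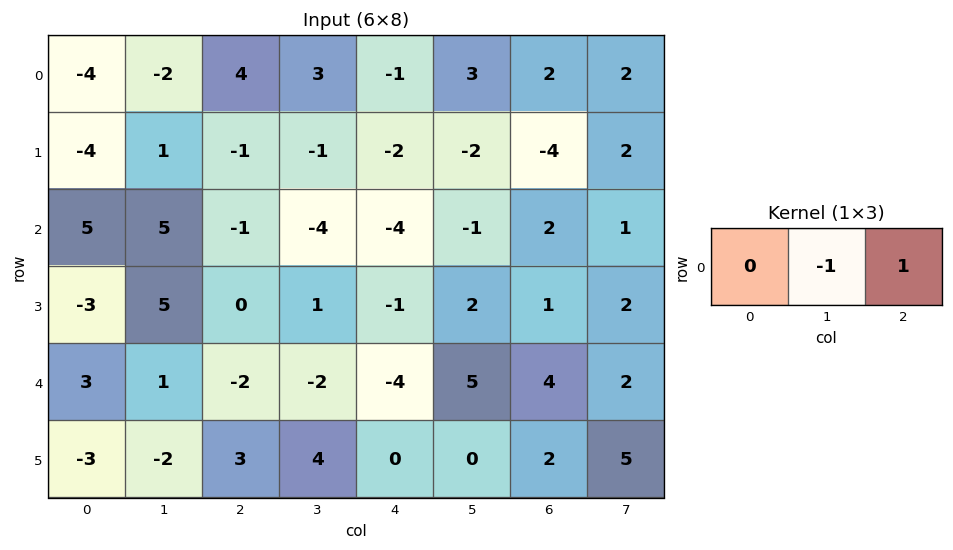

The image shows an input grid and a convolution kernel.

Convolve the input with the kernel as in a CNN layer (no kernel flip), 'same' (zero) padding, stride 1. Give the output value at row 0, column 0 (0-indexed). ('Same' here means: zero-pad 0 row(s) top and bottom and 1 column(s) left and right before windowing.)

The receptive field on the zero-padded input at this output position is [0 -4 -2]. Elementwise product with the kernel and sum: -4·-1 + -2·1.

2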